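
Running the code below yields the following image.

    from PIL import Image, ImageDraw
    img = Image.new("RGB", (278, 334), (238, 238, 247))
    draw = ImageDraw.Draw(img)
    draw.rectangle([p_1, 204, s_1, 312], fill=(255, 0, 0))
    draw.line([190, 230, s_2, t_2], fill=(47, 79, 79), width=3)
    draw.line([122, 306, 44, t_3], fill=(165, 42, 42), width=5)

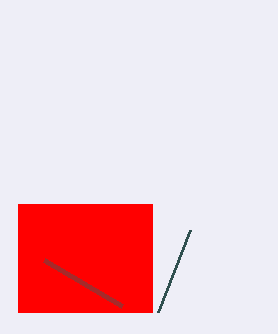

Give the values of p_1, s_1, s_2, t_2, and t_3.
p_1 = 18; s_1 = 152; s_2 = 158; t_2 = 312; t_3 = 260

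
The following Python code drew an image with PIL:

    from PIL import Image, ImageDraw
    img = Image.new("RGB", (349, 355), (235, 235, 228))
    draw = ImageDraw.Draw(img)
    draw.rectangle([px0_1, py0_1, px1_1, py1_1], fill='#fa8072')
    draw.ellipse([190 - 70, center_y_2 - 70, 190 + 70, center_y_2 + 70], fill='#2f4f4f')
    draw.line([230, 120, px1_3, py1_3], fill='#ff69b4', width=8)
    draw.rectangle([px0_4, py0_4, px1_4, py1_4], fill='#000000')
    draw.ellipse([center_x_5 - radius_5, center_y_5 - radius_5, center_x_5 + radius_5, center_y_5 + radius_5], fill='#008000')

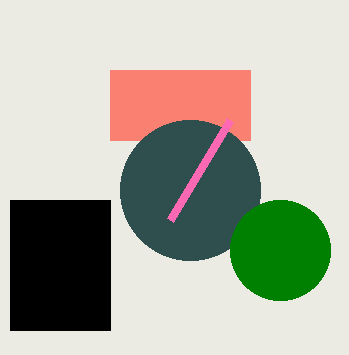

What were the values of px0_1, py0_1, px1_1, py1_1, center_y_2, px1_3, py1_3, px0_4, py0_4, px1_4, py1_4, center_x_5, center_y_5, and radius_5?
px0_1 = 110
py0_1 = 70
px1_1 = 250
py1_1 = 140
center_y_2 = 190
px1_3 = 170
py1_3 = 220
px0_4 = 10
py0_4 = 200
px1_4 = 110
py1_4 = 330
center_x_5 = 280
center_y_5 = 250
radius_5 = 50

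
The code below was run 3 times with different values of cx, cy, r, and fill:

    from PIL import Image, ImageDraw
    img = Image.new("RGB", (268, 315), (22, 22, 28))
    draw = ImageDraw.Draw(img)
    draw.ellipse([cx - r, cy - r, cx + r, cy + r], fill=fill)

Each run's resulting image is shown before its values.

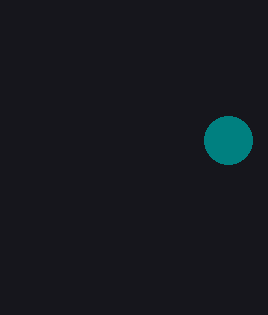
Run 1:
cx = 228; cy = 140; r = 24; fill = 'teal'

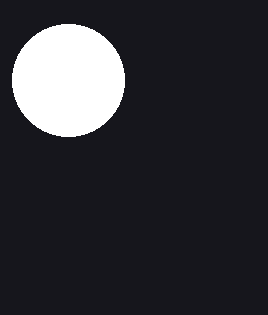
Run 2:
cx = 68; cy = 80; r = 56; fill = 'white'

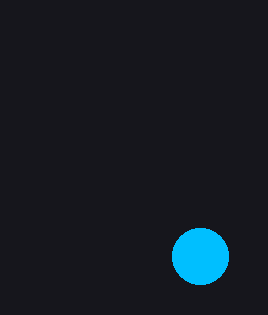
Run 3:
cx = 200, cy = 256, r = 28, fill = 'deepskyblue'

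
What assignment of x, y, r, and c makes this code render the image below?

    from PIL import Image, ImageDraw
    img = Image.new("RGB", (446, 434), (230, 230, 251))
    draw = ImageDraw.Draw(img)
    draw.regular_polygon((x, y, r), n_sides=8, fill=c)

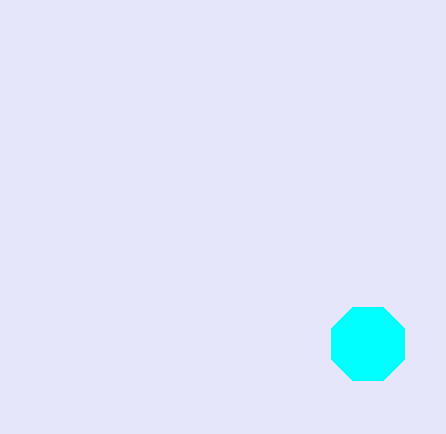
x = 368; y = 344; r = 40; c = 'cyan'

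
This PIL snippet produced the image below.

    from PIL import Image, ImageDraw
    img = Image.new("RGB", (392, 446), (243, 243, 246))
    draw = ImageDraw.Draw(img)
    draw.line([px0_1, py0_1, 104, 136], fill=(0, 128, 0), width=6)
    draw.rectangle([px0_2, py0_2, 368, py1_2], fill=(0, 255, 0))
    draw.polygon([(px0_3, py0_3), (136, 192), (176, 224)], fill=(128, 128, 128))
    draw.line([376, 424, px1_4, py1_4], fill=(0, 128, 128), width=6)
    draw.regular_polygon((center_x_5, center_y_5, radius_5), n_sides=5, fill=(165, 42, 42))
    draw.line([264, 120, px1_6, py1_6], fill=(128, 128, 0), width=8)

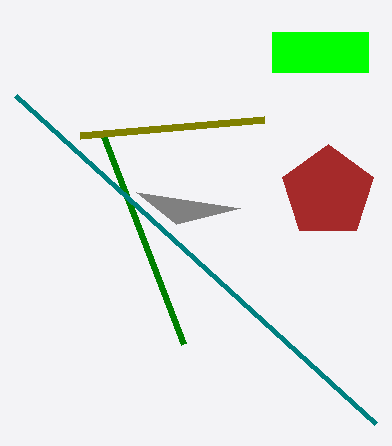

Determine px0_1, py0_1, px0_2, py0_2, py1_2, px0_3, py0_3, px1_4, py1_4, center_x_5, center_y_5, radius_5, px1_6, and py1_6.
px0_1 = 184; py0_1 = 344; px0_2 = 272; py0_2 = 32; py1_2 = 72; px0_3 = 240; py0_3 = 208; px1_4 = 16; py1_4 = 96; center_x_5 = 328; center_y_5 = 192; radius_5 = 48; px1_6 = 80; py1_6 = 136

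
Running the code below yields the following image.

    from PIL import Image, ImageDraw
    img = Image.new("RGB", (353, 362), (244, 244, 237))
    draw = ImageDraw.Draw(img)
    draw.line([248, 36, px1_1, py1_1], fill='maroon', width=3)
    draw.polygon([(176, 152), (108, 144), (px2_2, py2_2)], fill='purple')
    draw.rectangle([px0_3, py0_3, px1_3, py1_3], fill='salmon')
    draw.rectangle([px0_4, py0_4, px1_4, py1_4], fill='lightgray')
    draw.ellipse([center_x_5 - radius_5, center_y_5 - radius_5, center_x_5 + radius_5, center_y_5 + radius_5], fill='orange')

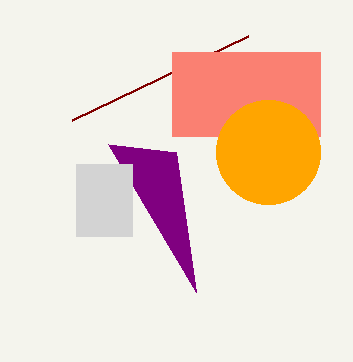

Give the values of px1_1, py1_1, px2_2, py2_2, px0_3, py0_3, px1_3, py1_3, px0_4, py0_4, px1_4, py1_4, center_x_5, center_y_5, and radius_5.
px1_1 = 72, py1_1 = 120, px2_2 = 196, py2_2 = 292, px0_3 = 172, py0_3 = 52, px1_3 = 320, py1_3 = 136, px0_4 = 76, py0_4 = 164, px1_4 = 132, py1_4 = 236, center_x_5 = 268, center_y_5 = 152, radius_5 = 52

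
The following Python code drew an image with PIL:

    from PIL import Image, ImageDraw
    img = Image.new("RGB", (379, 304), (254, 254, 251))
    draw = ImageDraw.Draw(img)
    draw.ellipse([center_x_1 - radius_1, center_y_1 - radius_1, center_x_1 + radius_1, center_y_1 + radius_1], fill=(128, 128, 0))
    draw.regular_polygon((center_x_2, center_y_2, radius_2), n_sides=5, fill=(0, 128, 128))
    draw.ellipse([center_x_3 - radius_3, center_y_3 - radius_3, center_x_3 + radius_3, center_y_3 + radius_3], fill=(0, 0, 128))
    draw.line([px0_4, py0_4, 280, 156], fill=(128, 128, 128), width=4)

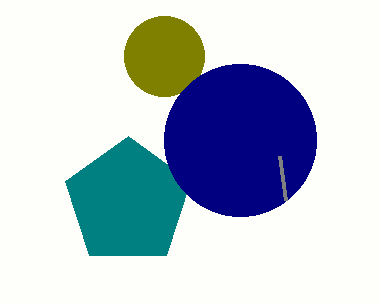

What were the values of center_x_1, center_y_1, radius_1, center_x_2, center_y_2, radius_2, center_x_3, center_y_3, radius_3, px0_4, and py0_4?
center_x_1 = 164, center_y_1 = 56, radius_1 = 40, center_x_2 = 128, center_y_2 = 202, radius_2 = 66, center_x_3 = 240, center_y_3 = 140, radius_3 = 76, px0_4 = 286, py0_4 = 200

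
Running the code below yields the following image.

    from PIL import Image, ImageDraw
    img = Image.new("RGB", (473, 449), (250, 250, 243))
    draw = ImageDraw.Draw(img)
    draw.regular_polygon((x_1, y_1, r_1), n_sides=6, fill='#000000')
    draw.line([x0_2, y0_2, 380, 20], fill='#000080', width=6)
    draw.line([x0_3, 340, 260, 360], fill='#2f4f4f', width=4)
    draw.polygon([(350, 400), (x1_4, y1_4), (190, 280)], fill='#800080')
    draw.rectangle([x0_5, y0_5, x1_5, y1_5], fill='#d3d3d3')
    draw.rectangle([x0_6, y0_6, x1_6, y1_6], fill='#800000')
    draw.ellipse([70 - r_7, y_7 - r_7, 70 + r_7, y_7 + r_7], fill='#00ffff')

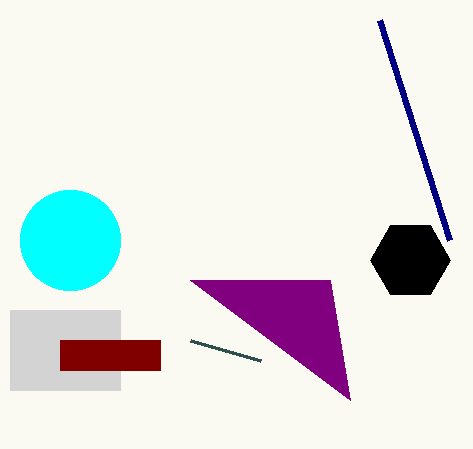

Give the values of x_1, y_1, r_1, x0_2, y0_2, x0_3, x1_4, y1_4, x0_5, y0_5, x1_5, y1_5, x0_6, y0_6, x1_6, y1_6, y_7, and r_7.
x_1 = 410
y_1 = 260
r_1 = 40
x0_2 = 450
y0_2 = 240
x0_3 = 190
x1_4 = 330
y1_4 = 280
x0_5 = 10
y0_5 = 310
x1_5 = 120
y1_5 = 390
x0_6 = 60
y0_6 = 340
x1_6 = 160
y1_6 = 370
y_7 = 240
r_7 = 50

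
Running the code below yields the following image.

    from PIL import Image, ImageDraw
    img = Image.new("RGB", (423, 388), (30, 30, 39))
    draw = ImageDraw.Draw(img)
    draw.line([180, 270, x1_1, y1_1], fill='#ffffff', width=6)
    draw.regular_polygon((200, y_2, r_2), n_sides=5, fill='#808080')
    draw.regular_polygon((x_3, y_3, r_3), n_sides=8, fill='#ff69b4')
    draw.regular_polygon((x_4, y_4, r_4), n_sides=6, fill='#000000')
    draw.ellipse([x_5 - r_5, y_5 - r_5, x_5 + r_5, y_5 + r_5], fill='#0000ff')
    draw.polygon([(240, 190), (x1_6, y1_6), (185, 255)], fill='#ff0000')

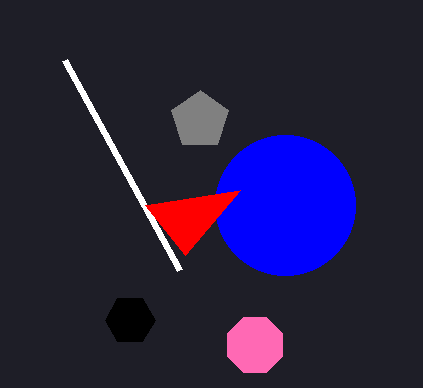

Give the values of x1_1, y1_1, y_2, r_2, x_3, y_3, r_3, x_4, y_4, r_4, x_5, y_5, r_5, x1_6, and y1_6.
x1_1 = 65
y1_1 = 60
y_2 = 120
r_2 = 30
x_3 = 255
y_3 = 345
r_3 = 30
x_4 = 130
y_4 = 320
r_4 = 25
x_5 = 285
y_5 = 205
r_5 = 70
x1_6 = 145
y1_6 = 205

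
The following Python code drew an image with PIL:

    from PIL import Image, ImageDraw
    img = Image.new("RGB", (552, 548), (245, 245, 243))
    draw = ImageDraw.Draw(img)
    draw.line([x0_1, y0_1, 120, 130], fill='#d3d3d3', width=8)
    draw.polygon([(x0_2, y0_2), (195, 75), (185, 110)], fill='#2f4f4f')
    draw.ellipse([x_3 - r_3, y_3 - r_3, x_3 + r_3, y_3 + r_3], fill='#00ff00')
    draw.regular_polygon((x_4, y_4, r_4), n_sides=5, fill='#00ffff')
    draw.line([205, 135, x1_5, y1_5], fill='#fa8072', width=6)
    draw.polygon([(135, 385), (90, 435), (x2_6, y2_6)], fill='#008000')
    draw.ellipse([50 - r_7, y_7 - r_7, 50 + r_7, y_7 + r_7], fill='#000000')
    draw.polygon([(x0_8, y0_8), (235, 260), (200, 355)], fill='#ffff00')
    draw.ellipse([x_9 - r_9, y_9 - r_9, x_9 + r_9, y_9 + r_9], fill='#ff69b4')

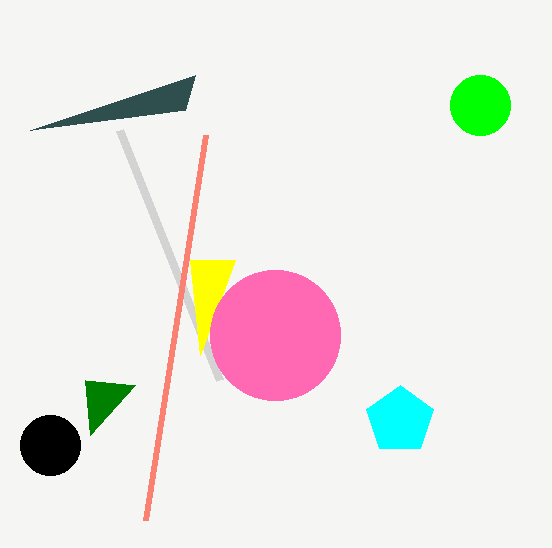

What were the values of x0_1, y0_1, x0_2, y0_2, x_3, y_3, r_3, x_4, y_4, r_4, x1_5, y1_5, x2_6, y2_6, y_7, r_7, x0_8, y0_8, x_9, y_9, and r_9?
x0_1 = 220, y0_1 = 380, x0_2 = 30, y0_2 = 130, x_3 = 480, y_3 = 105, r_3 = 30, x_4 = 400, y_4 = 420, r_4 = 35, x1_5 = 145, y1_5 = 520, x2_6 = 85, y2_6 = 380, y_7 = 445, r_7 = 30, x0_8 = 190, y0_8 = 260, x_9 = 275, y_9 = 335, r_9 = 65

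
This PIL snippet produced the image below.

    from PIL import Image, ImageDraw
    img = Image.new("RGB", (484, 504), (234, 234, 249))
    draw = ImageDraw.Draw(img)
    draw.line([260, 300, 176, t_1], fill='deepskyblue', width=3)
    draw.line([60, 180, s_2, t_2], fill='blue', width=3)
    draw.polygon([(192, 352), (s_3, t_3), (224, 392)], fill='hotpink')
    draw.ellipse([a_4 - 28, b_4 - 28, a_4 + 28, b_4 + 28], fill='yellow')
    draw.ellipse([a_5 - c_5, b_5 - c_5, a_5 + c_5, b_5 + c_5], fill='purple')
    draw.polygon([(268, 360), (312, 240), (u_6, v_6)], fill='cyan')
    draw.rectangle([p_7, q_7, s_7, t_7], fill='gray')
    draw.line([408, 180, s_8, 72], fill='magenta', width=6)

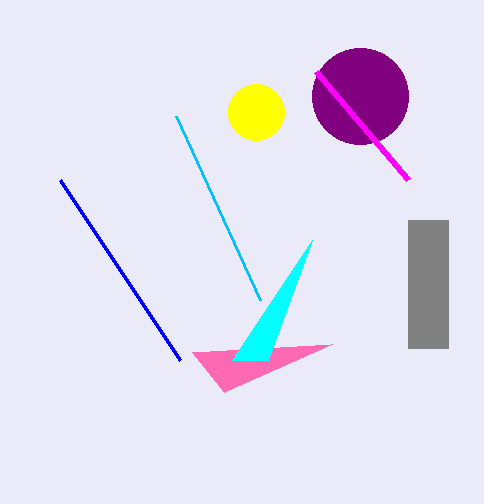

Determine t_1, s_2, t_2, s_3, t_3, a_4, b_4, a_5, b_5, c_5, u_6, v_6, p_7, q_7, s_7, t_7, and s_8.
t_1 = 116, s_2 = 180, t_2 = 360, s_3 = 332, t_3 = 344, a_4 = 256, b_4 = 112, a_5 = 360, b_5 = 96, c_5 = 48, u_6 = 232, v_6 = 360, p_7 = 408, q_7 = 220, s_7 = 448, t_7 = 348, s_8 = 316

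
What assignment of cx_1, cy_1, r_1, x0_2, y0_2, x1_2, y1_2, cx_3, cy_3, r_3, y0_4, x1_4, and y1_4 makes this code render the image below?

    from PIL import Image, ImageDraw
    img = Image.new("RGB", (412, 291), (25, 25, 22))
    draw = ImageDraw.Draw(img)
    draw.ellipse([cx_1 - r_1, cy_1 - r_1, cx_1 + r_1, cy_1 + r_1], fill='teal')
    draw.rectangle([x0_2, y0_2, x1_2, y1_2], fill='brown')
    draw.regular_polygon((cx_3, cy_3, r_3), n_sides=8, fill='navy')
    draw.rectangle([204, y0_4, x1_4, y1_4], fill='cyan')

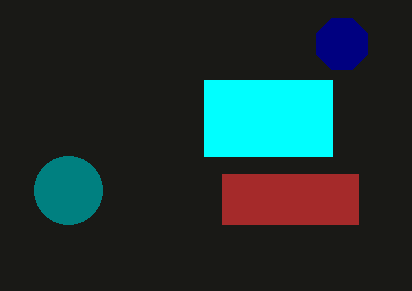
cx_1 = 68
cy_1 = 190
r_1 = 34
x0_2 = 222
y0_2 = 174
x1_2 = 358
y1_2 = 224
cx_3 = 342
cy_3 = 44
r_3 = 28
y0_4 = 80
x1_4 = 332
y1_4 = 156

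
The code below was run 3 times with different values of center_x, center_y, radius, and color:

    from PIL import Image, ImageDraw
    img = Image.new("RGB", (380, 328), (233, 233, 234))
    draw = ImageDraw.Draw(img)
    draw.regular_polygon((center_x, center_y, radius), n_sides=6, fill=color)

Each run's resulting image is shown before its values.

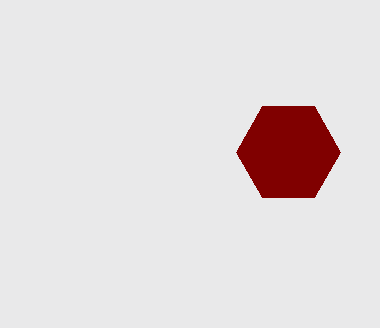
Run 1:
center_x = 288; center_y = 152; radius = 52; color = 'maroon'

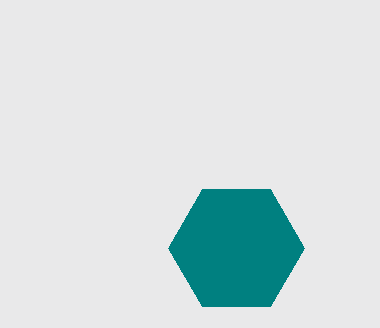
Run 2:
center_x = 236; center_y = 248; radius = 68; color = 'teal'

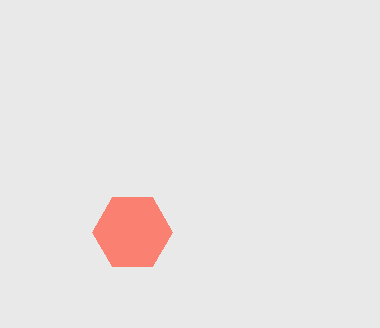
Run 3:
center_x = 132, center_y = 232, radius = 40, color = 'salmon'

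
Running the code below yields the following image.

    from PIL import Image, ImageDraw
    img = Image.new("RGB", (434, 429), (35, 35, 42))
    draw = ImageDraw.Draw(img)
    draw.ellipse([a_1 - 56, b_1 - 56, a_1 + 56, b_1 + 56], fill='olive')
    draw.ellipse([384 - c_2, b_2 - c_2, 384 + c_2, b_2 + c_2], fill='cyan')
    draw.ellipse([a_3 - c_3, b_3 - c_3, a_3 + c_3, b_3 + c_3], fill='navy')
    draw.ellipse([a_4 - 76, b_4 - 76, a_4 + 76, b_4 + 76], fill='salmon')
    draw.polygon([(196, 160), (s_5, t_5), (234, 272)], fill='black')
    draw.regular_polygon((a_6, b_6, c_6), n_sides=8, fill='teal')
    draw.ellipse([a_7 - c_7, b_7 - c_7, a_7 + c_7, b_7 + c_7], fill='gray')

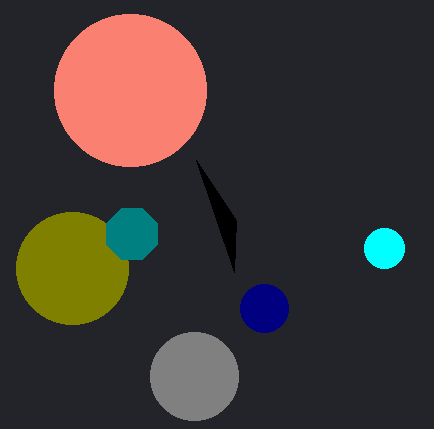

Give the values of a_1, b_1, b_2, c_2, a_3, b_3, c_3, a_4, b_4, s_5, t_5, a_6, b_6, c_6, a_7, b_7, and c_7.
a_1 = 72, b_1 = 268, b_2 = 248, c_2 = 20, a_3 = 264, b_3 = 308, c_3 = 24, a_4 = 130, b_4 = 90, s_5 = 236, t_5 = 220, a_6 = 132, b_6 = 234, c_6 = 28, a_7 = 194, b_7 = 376, c_7 = 44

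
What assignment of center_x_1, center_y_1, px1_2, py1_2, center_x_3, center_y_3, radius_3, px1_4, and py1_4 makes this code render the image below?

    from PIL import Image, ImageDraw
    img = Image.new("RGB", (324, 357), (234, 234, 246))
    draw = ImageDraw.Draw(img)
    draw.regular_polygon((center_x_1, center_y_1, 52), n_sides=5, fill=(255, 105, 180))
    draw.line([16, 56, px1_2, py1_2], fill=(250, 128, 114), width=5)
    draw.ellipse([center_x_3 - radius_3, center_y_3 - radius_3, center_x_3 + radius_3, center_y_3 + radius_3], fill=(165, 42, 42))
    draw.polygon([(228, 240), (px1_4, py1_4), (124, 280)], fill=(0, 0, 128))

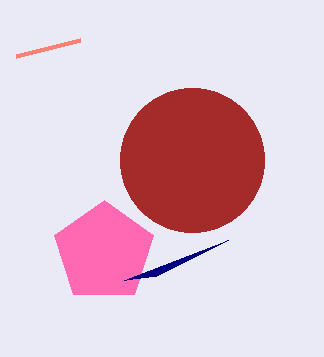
center_x_1 = 104
center_y_1 = 252
px1_2 = 80
py1_2 = 40
center_x_3 = 192
center_y_3 = 160
radius_3 = 72
px1_4 = 156
py1_4 = 276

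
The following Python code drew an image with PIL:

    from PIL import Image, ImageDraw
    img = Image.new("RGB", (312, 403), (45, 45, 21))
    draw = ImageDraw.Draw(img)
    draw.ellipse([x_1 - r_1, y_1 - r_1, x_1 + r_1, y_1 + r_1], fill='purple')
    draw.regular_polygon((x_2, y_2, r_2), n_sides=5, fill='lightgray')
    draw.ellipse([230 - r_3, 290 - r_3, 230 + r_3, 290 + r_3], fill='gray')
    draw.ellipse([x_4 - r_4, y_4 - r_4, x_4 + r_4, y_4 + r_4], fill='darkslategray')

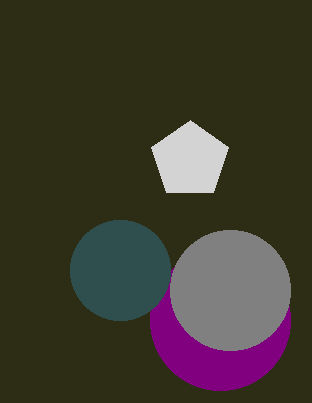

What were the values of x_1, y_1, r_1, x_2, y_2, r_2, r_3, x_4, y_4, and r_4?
x_1 = 220
y_1 = 320
r_1 = 70
x_2 = 190
y_2 = 160
r_2 = 40
r_3 = 60
x_4 = 120
y_4 = 270
r_4 = 50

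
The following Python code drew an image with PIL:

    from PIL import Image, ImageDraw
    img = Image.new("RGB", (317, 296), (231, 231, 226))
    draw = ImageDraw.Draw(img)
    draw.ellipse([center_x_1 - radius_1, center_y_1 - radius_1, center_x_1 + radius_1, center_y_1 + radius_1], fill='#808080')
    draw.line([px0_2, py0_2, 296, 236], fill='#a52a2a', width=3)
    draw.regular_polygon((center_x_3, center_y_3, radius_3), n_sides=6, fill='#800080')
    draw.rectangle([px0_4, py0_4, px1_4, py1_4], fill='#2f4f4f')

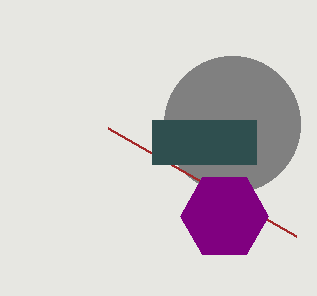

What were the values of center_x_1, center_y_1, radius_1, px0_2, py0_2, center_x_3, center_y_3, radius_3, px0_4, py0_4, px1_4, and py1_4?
center_x_1 = 232
center_y_1 = 124
radius_1 = 68
px0_2 = 108
py0_2 = 128
center_x_3 = 224
center_y_3 = 216
radius_3 = 44
px0_4 = 152
py0_4 = 120
px1_4 = 256
py1_4 = 164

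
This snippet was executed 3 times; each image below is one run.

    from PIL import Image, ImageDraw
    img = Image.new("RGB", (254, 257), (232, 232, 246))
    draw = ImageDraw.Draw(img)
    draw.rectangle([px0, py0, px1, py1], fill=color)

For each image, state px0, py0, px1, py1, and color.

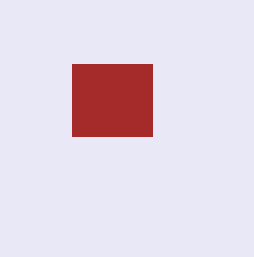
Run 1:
px0 = 72; py0 = 64; px1 = 152; py1 = 136; color = 'brown'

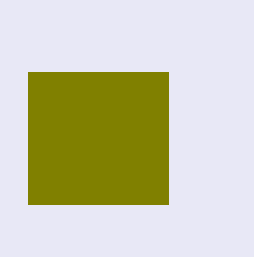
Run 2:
px0 = 28; py0 = 72; px1 = 168; py1 = 204; color = 'olive'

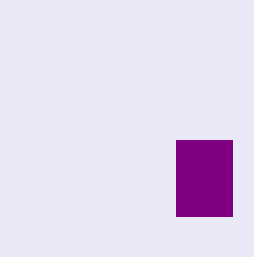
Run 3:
px0 = 176
py0 = 140
px1 = 232
py1 = 216
color = 'purple'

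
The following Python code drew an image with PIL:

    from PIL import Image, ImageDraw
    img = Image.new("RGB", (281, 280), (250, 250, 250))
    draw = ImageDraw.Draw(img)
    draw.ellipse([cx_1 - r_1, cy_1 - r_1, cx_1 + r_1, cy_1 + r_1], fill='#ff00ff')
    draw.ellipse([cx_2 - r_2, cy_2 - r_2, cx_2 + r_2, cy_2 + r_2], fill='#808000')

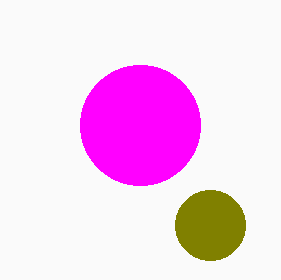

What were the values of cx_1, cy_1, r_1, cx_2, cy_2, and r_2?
cx_1 = 140, cy_1 = 125, r_1 = 60, cx_2 = 210, cy_2 = 225, r_2 = 35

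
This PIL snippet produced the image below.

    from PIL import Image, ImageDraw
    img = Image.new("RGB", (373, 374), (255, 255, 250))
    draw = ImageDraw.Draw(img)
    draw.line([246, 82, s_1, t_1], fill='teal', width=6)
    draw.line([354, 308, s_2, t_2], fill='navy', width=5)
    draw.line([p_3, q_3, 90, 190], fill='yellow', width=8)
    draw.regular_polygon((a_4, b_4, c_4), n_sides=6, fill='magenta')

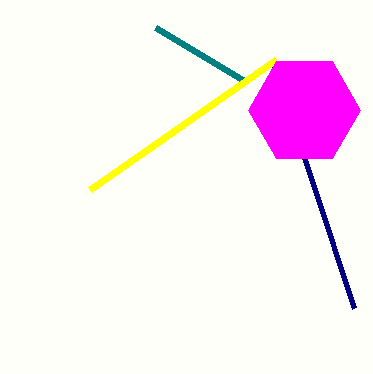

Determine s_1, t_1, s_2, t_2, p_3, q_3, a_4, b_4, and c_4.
s_1 = 156, t_1 = 28, s_2 = 272, t_2 = 60, p_3 = 276, q_3 = 60, a_4 = 304, b_4 = 110, c_4 = 56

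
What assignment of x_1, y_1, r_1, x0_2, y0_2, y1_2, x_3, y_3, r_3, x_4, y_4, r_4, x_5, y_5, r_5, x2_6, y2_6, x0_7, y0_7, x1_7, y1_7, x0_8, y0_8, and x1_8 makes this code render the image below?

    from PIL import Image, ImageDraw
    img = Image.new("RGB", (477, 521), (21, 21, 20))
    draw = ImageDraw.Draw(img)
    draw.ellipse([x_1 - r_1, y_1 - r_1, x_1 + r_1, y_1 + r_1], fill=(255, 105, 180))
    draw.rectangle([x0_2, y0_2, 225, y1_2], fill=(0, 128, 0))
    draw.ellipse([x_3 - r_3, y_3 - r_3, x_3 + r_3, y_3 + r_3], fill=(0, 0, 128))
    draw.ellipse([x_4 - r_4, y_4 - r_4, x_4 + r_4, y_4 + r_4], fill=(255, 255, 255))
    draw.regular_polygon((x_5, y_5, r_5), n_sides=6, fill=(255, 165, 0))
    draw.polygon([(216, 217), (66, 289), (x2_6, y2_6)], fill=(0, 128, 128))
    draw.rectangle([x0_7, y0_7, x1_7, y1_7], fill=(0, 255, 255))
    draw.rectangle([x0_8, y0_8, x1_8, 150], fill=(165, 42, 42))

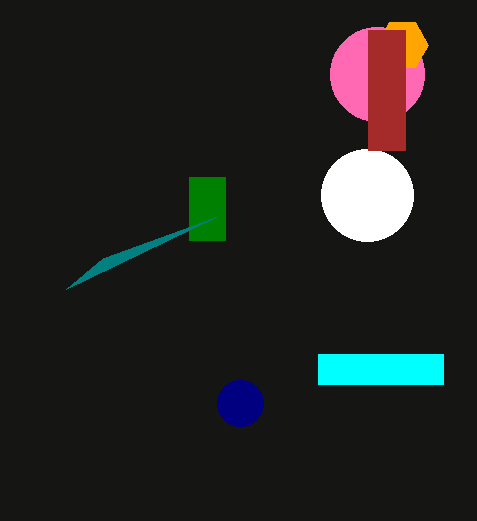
x_1 = 377, y_1 = 74, r_1 = 47, x0_2 = 189, y0_2 = 177, y1_2 = 240, x_3 = 240, y_3 = 403, r_3 = 23, x_4 = 367, y_4 = 195, r_4 = 46, x_5 = 402, y_5 = 45, r_5 = 26, x2_6 = 103, y2_6 = 258, x0_7 = 318, y0_7 = 354, x1_7 = 443, y1_7 = 384, x0_8 = 368, y0_8 = 30, x1_8 = 405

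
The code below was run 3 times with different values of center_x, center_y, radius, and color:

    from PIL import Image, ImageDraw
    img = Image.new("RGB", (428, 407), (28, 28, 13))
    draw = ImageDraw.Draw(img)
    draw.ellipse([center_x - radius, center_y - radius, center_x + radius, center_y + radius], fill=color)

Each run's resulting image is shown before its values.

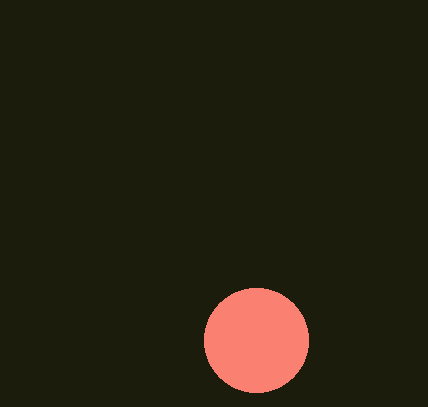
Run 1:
center_x = 256; center_y = 340; radius = 52; color = 'salmon'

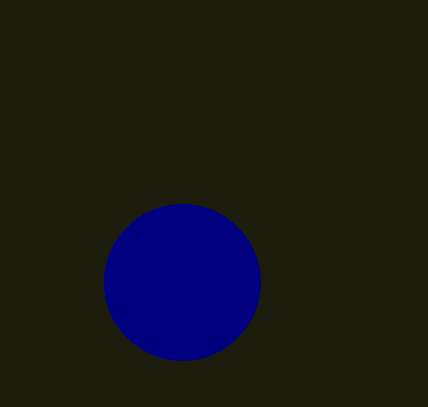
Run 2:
center_x = 182, center_y = 282, radius = 78, color = 'navy'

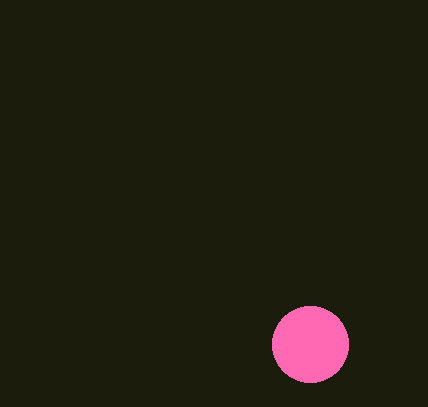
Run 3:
center_x = 310, center_y = 344, radius = 38, color = 'hotpink'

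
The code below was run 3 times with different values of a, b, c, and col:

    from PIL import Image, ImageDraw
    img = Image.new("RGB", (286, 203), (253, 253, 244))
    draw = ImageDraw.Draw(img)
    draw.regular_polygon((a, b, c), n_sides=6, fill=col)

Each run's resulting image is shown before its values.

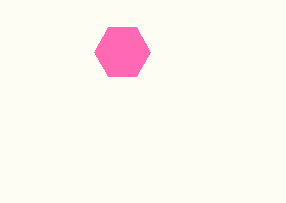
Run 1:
a = 122, b = 52, c = 28, col = 'hotpink'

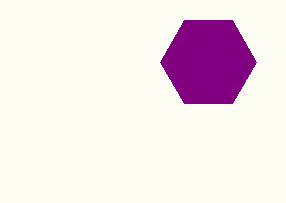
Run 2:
a = 208
b = 62
c = 48
col = 'purple'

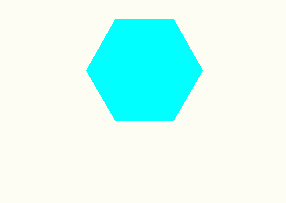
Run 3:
a = 144, b = 70, c = 58, col = 'cyan'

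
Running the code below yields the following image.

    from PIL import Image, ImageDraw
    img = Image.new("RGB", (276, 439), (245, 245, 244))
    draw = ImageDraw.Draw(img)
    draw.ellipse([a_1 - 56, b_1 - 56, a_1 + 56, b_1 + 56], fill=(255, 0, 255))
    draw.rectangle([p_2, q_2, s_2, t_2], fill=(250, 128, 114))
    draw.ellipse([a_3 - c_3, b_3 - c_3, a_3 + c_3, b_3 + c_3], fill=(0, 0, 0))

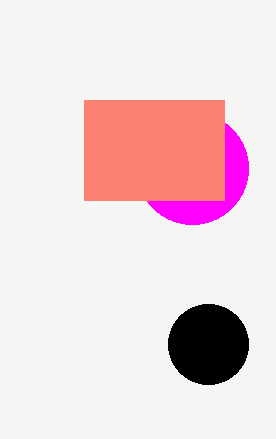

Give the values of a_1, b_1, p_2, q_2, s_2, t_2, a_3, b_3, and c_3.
a_1 = 192
b_1 = 168
p_2 = 84
q_2 = 100
s_2 = 224
t_2 = 200
a_3 = 208
b_3 = 344
c_3 = 40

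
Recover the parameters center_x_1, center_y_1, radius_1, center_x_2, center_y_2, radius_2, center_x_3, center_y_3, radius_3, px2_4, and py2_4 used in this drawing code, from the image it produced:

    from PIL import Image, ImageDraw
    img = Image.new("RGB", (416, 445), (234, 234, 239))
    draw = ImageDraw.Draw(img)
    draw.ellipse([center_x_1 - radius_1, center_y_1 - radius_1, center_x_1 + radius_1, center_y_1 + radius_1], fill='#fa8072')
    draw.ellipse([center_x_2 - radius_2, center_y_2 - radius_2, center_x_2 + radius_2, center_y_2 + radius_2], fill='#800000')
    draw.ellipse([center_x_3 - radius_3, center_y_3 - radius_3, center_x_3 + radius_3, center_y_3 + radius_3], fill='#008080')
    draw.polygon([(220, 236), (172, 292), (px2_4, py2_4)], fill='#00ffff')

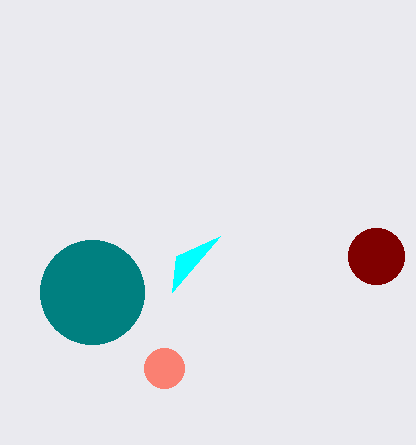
center_x_1 = 164
center_y_1 = 368
radius_1 = 20
center_x_2 = 376
center_y_2 = 256
radius_2 = 28
center_x_3 = 92
center_y_3 = 292
radius_3 = 52
px2_4 = 176
py2_4 = 256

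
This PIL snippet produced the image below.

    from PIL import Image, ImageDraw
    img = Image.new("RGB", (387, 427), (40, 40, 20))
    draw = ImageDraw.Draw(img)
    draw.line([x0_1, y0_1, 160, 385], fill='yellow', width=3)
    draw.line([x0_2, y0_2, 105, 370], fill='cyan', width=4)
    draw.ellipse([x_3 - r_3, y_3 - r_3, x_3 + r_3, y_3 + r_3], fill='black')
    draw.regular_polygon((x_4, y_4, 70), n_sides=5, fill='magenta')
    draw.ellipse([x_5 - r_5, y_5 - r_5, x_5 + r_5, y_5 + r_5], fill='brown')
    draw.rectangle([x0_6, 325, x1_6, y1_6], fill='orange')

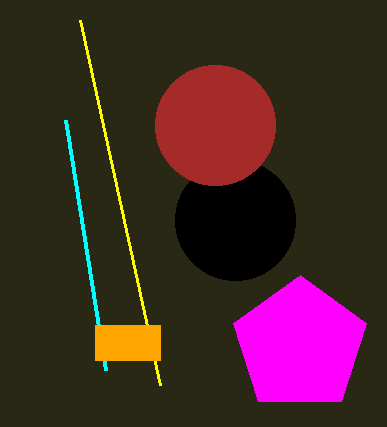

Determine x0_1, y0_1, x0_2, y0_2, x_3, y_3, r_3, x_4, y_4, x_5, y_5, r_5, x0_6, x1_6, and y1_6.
x0_1 = 80; y0_1 = 20; x0_2 = 65; y0_2 = 120; x_3 = 235; y_3 = 220; r_3 = 60; x_4 = 300; y_4 = 345; x_5 = 215; y_5 = 125; r_5 = 60; x0_6 = 95; x1_6 = 160; y1_6 = 360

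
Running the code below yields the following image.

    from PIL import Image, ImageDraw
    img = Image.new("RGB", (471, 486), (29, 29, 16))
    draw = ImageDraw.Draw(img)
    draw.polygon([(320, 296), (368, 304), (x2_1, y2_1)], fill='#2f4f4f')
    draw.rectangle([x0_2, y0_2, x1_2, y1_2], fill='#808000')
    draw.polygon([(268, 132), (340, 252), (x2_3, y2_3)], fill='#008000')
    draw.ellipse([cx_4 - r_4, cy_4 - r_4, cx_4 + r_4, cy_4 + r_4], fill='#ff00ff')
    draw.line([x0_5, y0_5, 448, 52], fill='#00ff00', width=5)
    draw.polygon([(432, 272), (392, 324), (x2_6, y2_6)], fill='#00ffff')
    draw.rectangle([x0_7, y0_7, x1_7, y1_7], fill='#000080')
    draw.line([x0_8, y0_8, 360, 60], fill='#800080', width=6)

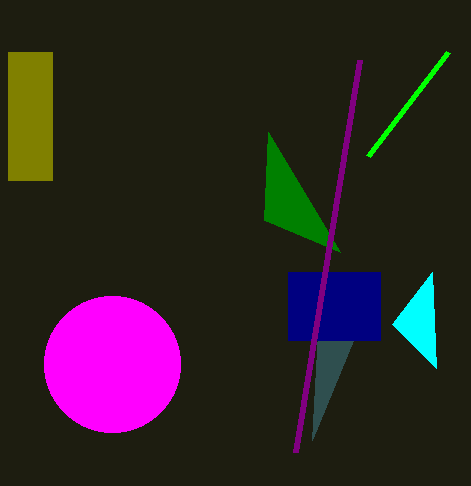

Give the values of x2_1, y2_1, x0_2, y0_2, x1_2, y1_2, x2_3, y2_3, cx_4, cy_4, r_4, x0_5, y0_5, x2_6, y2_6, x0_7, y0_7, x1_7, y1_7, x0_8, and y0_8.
x2_1 = 312
y2_1 = 440
x0_2 = 8
y0_2 = 52
x1_2 = 52
y1_2 = 180
x2_3 = 264
y2_3 = 220
cx_4 = 112
cy_4 = 364
r_4 = 68
x0_5 = 368
y0_5 = 156
x2_6 = 436
y2_6 = 368
x0_7 = 288
y0_7 = 272
x1_7 = 380
y1_7 = 340
x0_8 = 296
y0_8 = 452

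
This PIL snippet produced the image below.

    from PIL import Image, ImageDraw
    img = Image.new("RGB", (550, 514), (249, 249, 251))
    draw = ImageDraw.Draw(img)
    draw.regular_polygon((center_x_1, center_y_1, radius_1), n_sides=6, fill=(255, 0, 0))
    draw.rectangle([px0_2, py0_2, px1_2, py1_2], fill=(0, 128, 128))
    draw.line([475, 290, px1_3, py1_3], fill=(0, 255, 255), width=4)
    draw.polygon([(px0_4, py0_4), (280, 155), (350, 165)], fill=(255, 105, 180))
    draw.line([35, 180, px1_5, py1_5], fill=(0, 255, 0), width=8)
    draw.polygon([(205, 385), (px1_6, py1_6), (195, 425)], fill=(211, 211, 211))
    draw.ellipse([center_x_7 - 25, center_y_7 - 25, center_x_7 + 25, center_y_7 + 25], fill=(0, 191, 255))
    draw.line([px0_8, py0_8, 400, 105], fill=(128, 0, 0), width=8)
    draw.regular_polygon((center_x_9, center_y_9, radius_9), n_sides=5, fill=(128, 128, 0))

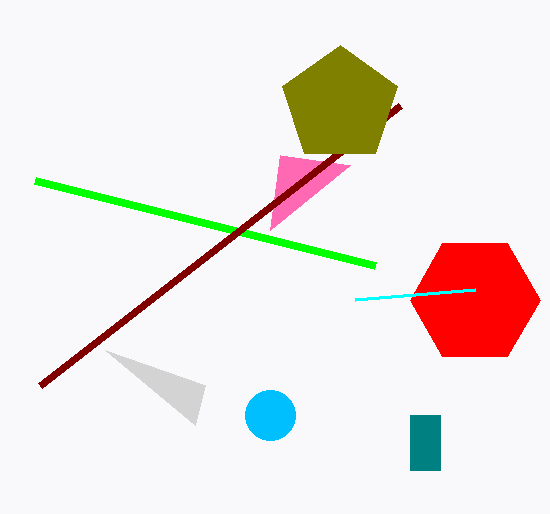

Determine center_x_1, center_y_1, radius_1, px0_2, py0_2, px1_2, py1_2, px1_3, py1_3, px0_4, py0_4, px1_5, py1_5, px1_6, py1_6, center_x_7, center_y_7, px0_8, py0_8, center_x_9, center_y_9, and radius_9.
center_x_1 = 475, center_y_1 = 300, radius_1 = 65, px0_2 = 410, py0_2 = 415, px1_2 = 440, py1_2 = 470, px1_3 = 355, py1_3 = 300, px0_4 = 270, py0_4 = 230, px1_5 = 375, py1_5 = 265, px1_6 = 105, py1_6 = 350, center_x_7 = 270, center_y_7 = 415, px0_8 = 40, py0_8 = 385, center_x_9 = 340, center_y_9 = 105, radius_9 = 60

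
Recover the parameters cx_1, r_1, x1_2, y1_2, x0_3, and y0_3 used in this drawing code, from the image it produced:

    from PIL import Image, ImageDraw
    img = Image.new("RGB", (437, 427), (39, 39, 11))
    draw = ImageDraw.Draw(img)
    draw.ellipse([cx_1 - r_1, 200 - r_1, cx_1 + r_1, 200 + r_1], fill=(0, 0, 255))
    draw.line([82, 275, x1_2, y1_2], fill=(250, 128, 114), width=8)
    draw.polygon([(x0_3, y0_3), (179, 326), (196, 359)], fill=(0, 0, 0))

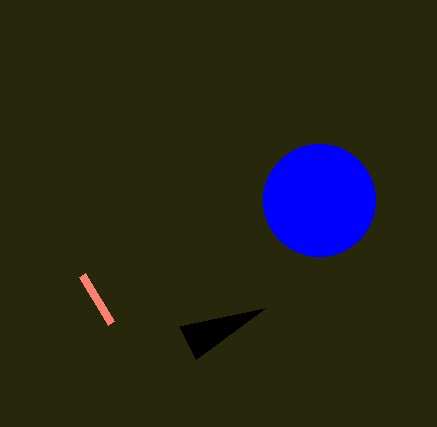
cx_1 = 319
r_1 = 56
x1_2 = 111
y1_2 = 323
x0_3 = 265
y0_3 = 308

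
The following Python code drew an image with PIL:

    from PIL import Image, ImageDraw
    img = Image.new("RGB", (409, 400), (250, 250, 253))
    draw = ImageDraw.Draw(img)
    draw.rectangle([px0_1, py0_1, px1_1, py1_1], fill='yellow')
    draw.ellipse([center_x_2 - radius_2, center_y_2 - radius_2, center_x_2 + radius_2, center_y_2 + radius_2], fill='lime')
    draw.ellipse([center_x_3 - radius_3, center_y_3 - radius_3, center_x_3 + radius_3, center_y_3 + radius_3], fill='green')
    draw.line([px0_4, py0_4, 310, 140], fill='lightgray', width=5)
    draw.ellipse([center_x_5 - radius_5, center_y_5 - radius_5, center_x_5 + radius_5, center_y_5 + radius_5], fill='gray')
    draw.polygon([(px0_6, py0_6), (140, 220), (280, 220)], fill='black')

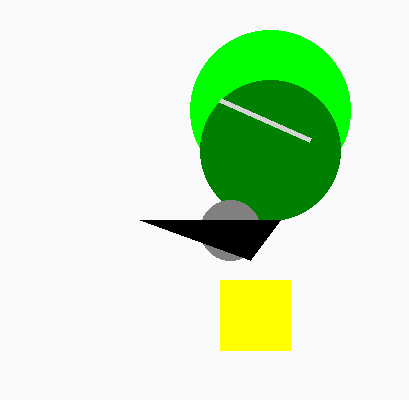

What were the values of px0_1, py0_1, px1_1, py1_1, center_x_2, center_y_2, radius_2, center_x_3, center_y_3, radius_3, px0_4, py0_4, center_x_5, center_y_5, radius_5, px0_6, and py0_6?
px0_1 = 220
py0_1 = 280
px1_1 = 290
py1_1 = 350
center_x_2 = 270
center_y_2 = 110
radius_2 = 80
center_x_3 = 270
center_y_3 = 150
radius_3 = 70
px0_4 = 220
py0_4 = 100
center_x_5 = 230
center_y_5 = 230
radius_5 = 30
px0_6 = 250
py0_6 = 260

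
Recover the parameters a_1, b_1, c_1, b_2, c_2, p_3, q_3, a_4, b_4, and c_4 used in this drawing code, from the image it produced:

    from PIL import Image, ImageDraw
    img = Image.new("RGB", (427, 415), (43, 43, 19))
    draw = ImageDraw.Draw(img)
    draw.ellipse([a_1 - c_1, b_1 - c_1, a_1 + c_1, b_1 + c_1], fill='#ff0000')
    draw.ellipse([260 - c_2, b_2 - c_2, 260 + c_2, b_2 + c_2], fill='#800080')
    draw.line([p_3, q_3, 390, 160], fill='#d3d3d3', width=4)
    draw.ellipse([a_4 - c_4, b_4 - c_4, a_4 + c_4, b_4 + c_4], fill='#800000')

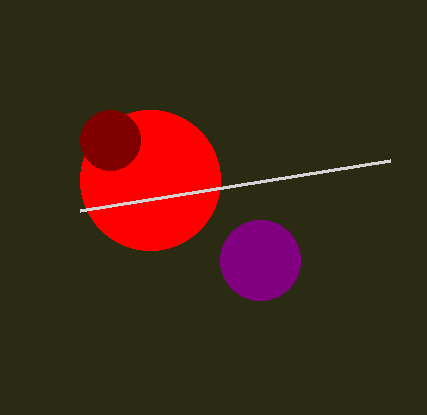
a_1 = 150; b_1 = 180; c_1 = 70; b_2 = 260; c_2 = 40; p_3 = 80; q_3 = 210; a_4 = 110; b_4 = 140; c_4 = 30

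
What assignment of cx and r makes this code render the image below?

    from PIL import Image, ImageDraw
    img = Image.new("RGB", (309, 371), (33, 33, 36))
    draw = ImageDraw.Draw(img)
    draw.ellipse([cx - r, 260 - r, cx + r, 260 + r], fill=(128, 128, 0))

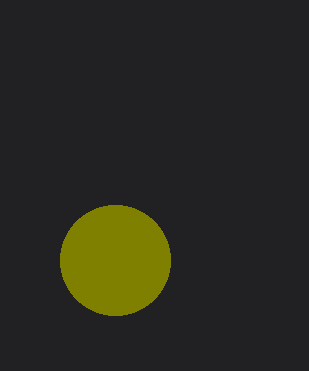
cx = 115, r = 55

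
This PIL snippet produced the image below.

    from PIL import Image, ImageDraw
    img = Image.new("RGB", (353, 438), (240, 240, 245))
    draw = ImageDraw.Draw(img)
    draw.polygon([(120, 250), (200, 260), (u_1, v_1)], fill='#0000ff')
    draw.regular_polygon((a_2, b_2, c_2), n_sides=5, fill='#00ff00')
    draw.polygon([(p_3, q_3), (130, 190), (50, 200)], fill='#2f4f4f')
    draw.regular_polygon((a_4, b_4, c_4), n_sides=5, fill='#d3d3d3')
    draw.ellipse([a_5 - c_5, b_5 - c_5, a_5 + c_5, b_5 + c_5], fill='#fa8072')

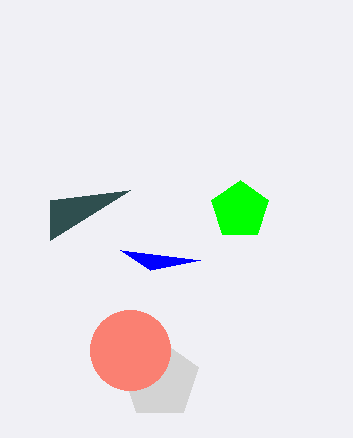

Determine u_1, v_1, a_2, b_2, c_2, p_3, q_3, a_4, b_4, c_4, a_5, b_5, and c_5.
u_1 = 150, v_1 = 270, a_2 = 240, b_2 = 210, c_2 = 30, p_3 = 50, q_3 = 240, a_4 = 160, b_4 = 380, c_4 = 40, a_5 = 130, b_5 = 350, c_5 = 40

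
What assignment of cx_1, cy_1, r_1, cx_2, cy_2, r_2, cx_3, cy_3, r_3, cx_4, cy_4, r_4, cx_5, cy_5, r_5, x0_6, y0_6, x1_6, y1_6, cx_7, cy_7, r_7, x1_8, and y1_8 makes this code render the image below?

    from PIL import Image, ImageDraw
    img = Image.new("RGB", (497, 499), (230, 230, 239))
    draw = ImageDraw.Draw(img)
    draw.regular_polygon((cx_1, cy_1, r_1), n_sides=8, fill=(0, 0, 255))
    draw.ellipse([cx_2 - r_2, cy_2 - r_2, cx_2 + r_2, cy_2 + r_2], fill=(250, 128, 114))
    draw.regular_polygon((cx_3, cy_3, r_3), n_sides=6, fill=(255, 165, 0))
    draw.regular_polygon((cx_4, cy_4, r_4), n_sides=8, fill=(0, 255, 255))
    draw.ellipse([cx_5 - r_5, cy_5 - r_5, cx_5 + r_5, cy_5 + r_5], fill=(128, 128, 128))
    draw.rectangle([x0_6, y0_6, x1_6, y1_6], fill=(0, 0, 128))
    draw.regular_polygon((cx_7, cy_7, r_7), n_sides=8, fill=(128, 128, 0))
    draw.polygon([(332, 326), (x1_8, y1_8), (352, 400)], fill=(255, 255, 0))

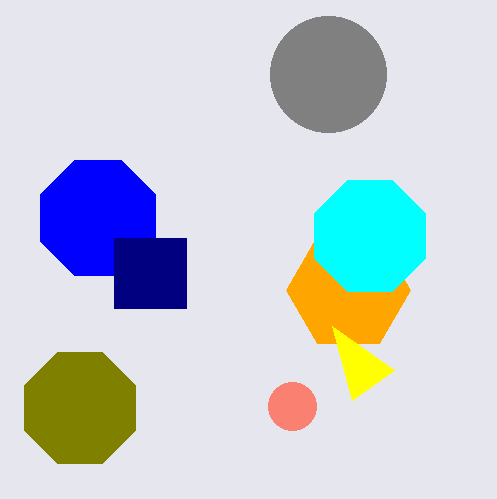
cx_1 = 98, cy_1 = 218, r_1 = 62, cx_2 = 292, cy_2 = 406, r_2 = 24, cx_3 = 348, cy_3 = 290, r_3 = 62, cx_4 = 370, cy_4 = 236, r_4 = 60, cx_5 = 328, cy_5 = 74, r_5 = 58, x0_6 = 114, y0_6 = 238, x1_6 = 186, y1_6 = 308, cx_7 = 80, cy_7 = 408, r_7 = 60, x1_8 = 394, y1_8 = 370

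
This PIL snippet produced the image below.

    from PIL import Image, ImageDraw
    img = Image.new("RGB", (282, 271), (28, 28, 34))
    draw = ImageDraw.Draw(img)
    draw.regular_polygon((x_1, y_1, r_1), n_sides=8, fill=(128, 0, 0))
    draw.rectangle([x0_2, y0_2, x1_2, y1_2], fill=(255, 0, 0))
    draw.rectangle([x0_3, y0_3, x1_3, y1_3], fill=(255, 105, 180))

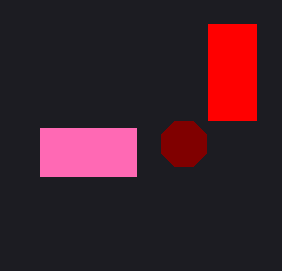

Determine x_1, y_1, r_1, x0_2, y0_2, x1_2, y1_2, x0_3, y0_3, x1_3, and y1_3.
x_1 = 184
y_1 = 144
r_1 = 24
x0_2 = 208
y0_2 = 24
x1_2 = 256
y1_2 = 120
x0_3 = 40
y0_3 = 128
x1_3 = 136
y1_3 = 176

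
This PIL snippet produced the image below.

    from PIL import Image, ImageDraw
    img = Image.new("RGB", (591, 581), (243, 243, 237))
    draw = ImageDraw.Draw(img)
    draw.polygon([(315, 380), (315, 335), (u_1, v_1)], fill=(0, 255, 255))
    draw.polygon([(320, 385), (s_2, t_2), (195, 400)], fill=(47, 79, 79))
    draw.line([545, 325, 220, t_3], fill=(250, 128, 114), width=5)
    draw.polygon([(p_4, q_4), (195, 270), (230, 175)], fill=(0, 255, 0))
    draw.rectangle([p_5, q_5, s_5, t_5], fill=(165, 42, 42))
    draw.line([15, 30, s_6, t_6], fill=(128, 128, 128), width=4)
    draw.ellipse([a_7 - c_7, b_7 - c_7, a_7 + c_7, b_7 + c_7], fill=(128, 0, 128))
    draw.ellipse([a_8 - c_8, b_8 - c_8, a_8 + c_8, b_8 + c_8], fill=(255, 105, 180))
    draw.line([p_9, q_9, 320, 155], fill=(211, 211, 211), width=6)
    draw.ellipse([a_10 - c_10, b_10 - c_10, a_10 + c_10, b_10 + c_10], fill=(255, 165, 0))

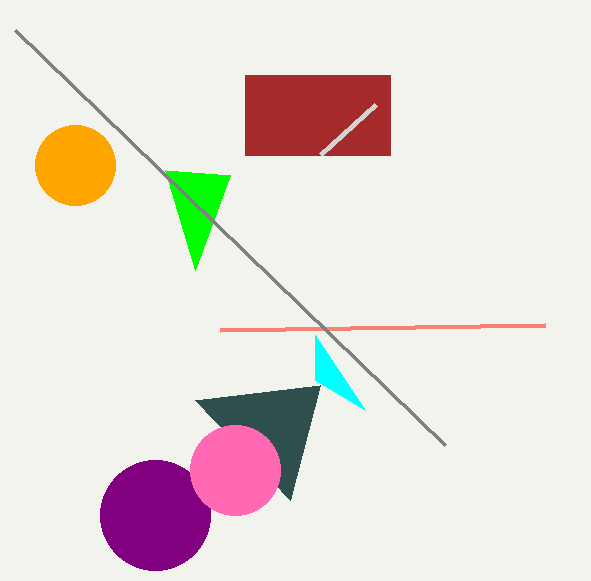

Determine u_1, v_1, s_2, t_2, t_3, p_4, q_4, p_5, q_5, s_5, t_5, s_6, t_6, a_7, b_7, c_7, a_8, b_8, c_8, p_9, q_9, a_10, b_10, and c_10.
u_1 = 365
v_1 = 410
s_2 = 290
t_2 = 500
t_3 = 330
p_4 = 165
q_4 = 170
p_5 = 245
q_5 = 75
s_5 = 390
t_5 = 155
s_6 = 445
t_6 = 445
a_7 = 155
b_7 = 515
c_7 = 55
a_8 = 235
b_8 = 470
c_8 = 45
p_9 = 375
q_9 = 105
a_10 = 75
b_10 = 165
c_10 = 40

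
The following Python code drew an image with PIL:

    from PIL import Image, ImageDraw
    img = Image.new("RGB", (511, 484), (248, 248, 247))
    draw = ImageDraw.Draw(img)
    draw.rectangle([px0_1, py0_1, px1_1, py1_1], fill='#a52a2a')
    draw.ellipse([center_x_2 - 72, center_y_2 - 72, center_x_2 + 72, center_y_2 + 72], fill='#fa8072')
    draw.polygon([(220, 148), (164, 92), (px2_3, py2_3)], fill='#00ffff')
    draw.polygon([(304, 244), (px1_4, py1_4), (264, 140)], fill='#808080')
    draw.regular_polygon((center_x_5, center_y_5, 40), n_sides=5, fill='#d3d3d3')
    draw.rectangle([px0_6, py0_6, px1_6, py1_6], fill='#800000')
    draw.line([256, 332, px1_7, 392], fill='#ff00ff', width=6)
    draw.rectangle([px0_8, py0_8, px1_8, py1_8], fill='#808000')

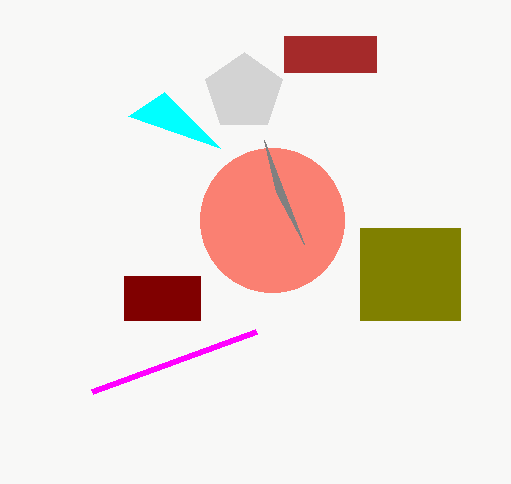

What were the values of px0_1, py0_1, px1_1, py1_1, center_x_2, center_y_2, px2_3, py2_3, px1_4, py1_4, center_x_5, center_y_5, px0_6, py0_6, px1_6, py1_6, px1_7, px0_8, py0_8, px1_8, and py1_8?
px0_1 = 284
py0_1 = 36
px1_1 = 376
py1_1 = 72
center_x_2 = 272
center_y_2 = 220
px2_3 = 128
py2_3 = 116
px1_4 = 276
py1_4 = 192
center_x_5 = 244
center_y_5 = 92
px0_6 = 124
py0_6 = 276
px1_6 = 200
py1_6 = 320
px1_7 = 92
px0_8 = 360
py0_8 = 228
px1_8 = 460
py1_8 = 320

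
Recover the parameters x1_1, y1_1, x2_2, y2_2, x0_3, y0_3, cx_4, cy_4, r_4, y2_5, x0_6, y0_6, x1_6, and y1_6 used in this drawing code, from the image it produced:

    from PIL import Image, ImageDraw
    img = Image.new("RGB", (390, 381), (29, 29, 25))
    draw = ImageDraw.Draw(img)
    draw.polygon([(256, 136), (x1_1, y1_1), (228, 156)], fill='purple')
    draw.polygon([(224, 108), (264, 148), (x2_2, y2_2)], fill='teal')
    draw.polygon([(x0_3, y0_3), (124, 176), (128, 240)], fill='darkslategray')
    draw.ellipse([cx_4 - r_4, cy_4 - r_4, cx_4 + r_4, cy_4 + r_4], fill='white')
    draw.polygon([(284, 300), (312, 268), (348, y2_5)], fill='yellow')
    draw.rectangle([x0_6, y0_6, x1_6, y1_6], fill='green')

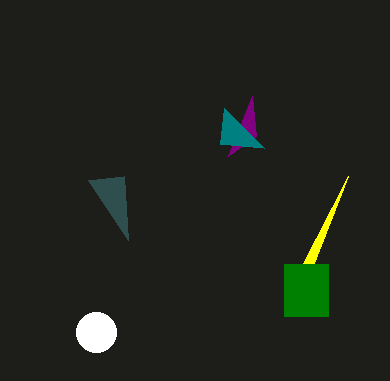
x1_1 = 252, y1_1 = 96, x2_2 = 220, y2_2 = 144, x0_3 = 88, y0_3 = 180, cx_4 = 96, cy_4 = 332, r_4 = 20, y2_5 = 176, x0_6 = 284, y0_6 = 264, x1_6 = 328, y1_6 = 316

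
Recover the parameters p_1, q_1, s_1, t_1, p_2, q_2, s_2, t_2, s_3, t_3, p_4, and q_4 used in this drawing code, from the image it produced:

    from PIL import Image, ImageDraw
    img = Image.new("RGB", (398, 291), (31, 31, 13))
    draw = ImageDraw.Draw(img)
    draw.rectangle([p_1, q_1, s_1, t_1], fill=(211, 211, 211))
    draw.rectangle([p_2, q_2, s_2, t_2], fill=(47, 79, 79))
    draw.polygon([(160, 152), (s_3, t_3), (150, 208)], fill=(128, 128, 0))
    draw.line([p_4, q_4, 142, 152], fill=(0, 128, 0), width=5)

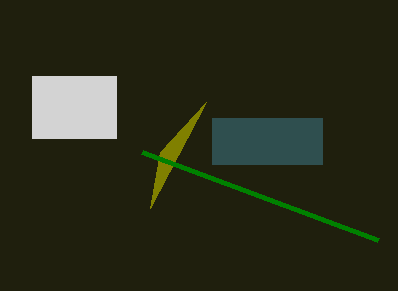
p_1 = 32, q_1 = 76, s_1 = 116, t_1 = 138, p_2 = 212, q_2 = 118, s_2 = 322, t_2 = 164, s_3 = 206, t_3 = 102, p_4 = 378, q_4 = 240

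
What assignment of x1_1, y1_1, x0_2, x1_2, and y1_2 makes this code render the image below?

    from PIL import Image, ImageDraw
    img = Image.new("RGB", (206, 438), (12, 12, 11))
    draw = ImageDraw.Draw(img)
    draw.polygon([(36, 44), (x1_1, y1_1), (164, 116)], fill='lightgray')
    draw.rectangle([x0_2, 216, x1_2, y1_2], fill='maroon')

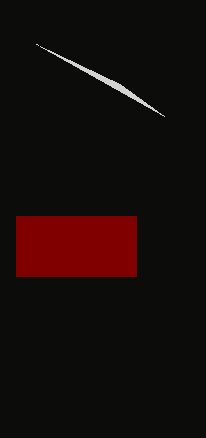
x1_1 = 120, y1_1 = 84, x0_2 = 16, x1_2 = 136, y1_2 = 276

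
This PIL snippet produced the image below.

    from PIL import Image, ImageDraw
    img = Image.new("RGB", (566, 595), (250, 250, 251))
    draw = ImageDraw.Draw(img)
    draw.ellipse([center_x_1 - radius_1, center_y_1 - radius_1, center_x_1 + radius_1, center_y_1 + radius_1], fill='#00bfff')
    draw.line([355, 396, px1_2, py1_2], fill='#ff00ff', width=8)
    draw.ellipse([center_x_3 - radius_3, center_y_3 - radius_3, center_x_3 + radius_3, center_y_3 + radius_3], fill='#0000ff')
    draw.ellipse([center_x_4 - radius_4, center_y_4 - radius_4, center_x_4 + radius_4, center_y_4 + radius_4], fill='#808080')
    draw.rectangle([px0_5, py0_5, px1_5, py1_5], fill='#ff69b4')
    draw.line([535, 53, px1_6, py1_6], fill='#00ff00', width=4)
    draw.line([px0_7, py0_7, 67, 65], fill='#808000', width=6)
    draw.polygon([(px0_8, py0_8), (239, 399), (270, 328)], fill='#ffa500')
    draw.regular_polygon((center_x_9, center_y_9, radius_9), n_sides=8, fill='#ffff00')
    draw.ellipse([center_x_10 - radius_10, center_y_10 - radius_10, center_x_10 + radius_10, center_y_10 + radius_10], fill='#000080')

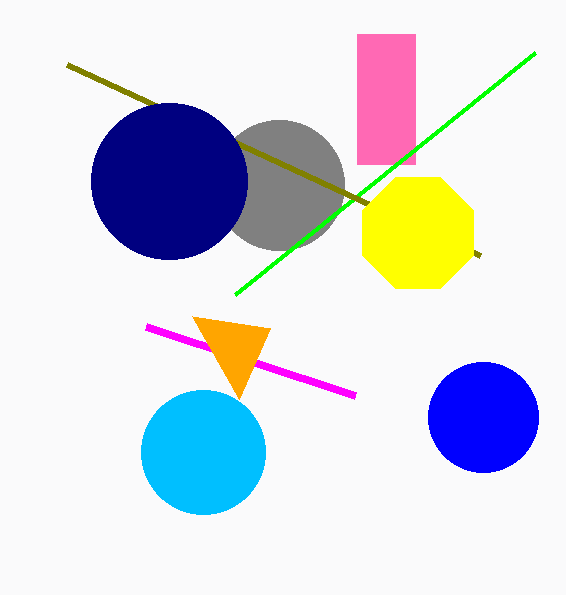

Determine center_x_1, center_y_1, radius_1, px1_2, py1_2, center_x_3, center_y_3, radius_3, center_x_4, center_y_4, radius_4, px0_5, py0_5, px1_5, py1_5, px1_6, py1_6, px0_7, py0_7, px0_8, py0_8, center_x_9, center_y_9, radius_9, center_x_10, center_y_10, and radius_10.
center_x_1 = 203
center_y_1 = 452
radius_1 = 62
px1_2 = 146
py1_2 = 327
center_x_3 = 483
center_y_3 = 417
radius_3 = 55
center_x_4 = 279
center_y_4 = 185
radius_4 = 65
px0_5 = 357
py0_5 = 34
px1_5 = 415
py1_5 = 164
px1_6 = 235
py1_6 = 295
px0_7 = 480
py0_7 = 256
px0_8 = 192
py0_8 = 316
center_x_9 = 418
center_y_9 = 233
radius_9 = 60
center_x_10 = 169
center_y_10 = 181
radius_10 = 78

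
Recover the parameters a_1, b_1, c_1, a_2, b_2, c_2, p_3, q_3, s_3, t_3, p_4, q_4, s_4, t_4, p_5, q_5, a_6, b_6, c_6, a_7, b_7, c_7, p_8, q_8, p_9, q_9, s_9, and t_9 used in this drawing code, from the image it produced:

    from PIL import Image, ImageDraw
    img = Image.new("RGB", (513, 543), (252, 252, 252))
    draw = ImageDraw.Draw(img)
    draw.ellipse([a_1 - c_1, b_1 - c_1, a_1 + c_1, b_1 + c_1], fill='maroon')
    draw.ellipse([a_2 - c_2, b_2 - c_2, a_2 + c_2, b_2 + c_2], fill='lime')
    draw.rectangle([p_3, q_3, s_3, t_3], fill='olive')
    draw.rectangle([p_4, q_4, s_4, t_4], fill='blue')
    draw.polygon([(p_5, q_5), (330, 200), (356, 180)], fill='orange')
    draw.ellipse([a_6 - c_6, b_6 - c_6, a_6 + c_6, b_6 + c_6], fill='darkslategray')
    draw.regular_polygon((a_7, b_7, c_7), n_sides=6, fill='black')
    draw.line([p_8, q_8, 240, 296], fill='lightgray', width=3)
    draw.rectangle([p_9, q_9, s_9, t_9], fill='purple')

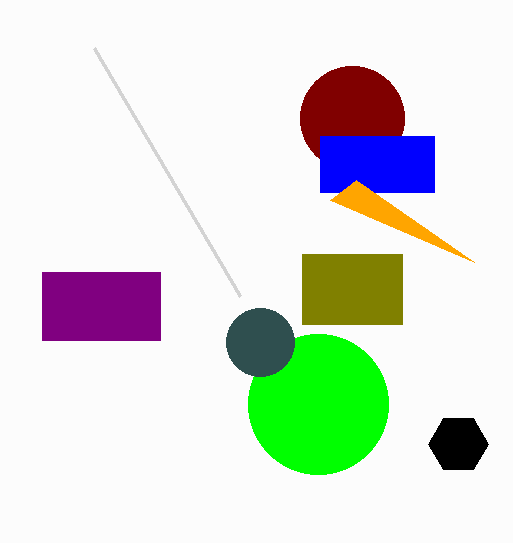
a_1 = 352
b_1 = 118
c_1 = 52
a_2 = 318
b_2 = 404
c_2 = 70
p_3 = 302
q_3 = 254
s_3 = 402
t_3 = 324
p_4 = 320
q_4 = 136
s_4 = 434
t_4 = 192
p_5 = 474
q_5 = 262
a_6 = 260
b_6 = 342
c_6 = 34
a_7 = 458
b_7 = 444
c_7 = 30
p_8 = 94
q_8 = 48
p_9 = 42
q_9 = 272
s_9 = 160
t_9 = 340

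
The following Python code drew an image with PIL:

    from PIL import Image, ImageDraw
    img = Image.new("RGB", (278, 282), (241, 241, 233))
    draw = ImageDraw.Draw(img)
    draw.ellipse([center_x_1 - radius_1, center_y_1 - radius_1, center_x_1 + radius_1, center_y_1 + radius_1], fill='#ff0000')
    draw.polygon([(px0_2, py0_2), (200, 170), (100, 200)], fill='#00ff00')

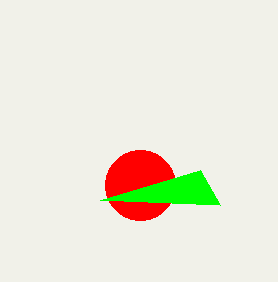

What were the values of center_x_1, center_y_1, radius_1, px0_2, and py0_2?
center_x_1 = 140; center_y_1 = 185; radius_1 = 35; px0_2 = 220; py0_2 = 205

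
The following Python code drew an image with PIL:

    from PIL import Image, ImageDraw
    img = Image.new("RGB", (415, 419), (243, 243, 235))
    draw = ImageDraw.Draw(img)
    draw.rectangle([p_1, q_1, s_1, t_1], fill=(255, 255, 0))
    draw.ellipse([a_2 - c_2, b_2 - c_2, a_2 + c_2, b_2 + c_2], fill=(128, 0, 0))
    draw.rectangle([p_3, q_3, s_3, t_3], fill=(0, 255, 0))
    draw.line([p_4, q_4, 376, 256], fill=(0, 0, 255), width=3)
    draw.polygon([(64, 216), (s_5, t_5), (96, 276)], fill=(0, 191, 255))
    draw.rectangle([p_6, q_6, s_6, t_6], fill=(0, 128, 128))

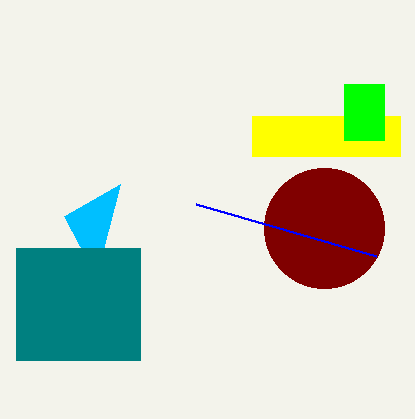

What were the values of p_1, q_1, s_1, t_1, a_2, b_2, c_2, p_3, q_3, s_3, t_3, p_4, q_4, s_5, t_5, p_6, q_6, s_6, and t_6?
p_1 = 252, q_1 = 116, s_1 = 400, t_1 = 156, a_2 = 324, b_2 = 228, c_2 = 60, p_3 = 344, q_3 = 84, s_3 = 384, t_3 = 140, p_4 = 196, q_4 = 204, s_5 = 120, t_5 = 184, p_6 = 16, q_6 = 248, s_6 = 140, t_6 = 360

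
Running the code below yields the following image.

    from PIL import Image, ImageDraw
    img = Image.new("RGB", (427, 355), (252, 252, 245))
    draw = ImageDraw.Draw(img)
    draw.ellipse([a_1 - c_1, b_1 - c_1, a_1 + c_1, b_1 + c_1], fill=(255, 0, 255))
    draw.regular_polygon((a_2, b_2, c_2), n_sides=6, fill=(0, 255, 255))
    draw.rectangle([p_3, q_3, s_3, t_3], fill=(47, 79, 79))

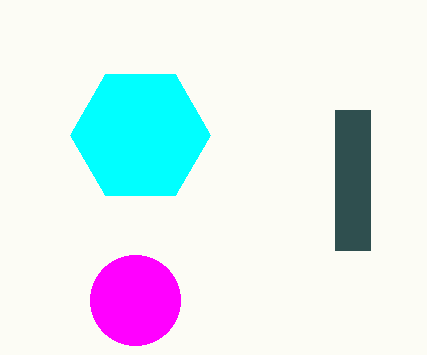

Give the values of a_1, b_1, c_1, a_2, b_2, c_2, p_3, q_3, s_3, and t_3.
a_1 = 135, b_1 = 300, c_1 = 45, a_2 = 140, b_2 = 135, c_2 = 70, p_3 = 335, q_3 = 110, s_3 = 370, t_3 = 250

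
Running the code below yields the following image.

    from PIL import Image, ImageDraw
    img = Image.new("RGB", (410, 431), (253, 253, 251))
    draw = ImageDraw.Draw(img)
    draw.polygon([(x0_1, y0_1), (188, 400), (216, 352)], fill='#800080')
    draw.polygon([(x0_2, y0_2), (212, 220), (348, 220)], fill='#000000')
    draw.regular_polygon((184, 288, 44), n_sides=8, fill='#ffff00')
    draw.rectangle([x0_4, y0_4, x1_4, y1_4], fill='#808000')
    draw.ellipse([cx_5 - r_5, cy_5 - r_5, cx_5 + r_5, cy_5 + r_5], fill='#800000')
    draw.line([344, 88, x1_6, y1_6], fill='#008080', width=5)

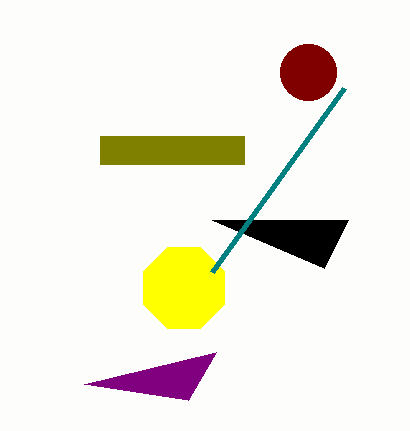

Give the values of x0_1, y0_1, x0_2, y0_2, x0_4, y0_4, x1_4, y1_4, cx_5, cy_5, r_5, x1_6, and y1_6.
x0_1 = 84
y0_1 = 384
x0_2 = 324
y0_2 = 268
x0_4 = 100
y0_4 = 136
x1_4 = 244
y1_4 = 164
cx_5 = 308
cy_5 = 72
r_5 = 28
x1_6 = 212
y1_6 = 272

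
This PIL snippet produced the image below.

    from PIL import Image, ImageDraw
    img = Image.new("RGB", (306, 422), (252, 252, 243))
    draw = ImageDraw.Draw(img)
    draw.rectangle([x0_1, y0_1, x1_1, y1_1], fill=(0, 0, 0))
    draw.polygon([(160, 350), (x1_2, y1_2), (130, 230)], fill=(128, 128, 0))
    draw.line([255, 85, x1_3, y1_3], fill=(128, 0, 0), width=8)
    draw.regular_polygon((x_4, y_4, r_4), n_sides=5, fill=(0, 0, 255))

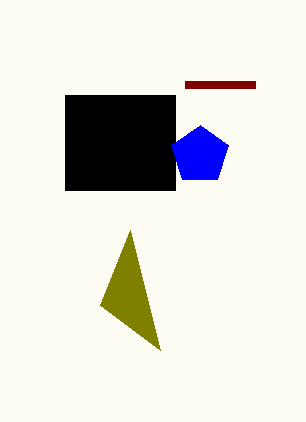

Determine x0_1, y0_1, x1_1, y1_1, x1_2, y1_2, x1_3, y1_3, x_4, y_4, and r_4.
x0_1 = 65; y0_1 = 95; x1_1 = 175; y1_1 = 190; x1_2 = 100; y1_2 = 305; x1_3 = 185; y1_3 = 85; x_4 = 200; y_4 = 155; r_4 = 30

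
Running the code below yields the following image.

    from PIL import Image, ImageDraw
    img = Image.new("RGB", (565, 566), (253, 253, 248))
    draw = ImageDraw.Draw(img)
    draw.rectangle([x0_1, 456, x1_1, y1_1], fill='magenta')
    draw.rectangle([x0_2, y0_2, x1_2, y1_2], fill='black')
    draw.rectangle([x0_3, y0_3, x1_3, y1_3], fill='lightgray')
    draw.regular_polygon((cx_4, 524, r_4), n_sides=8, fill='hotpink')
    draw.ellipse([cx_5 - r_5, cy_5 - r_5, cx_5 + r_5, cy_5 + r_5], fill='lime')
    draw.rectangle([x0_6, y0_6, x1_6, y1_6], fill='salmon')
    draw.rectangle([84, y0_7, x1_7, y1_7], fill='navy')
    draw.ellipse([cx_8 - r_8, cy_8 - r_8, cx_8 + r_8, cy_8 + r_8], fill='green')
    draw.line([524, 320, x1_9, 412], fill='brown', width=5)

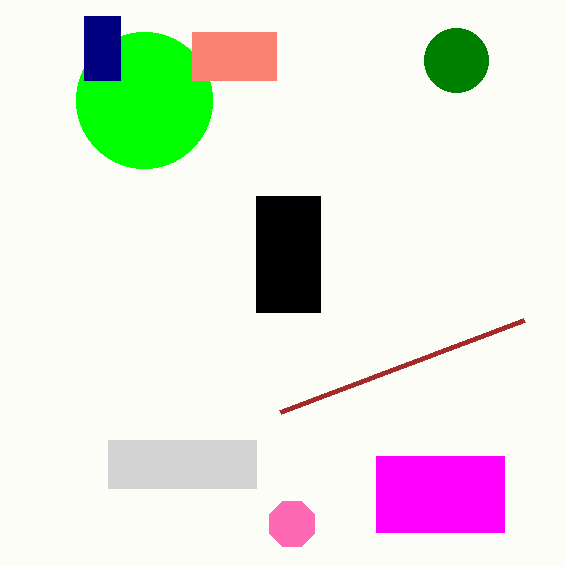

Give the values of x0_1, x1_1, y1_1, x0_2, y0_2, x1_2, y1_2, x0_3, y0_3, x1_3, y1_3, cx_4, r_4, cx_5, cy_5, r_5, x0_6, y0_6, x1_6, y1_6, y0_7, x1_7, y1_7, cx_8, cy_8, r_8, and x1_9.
x0_1 = 376; x1_1 = 504; y1_1 = 532; x0_2 = 256; y0_2 = 196; x1_2 = 320; y1_2 = 312; x0_3 = 108; y0_3 = 440; x1_3 = 256; y1_3 = 488; cx_4 = 292; r_4 = 24; cx_5 = 144; cy_5 = 100; r_5 = 68; x0_6 = 192; y0_6 = 32; x1_6 = 276; y1_6 = 80; y0_7 = 16; x1_7 = 120; y1_7 = 80; cx_8 = 456; cy_8 = 60; r_8 = 32; x1_9 = 280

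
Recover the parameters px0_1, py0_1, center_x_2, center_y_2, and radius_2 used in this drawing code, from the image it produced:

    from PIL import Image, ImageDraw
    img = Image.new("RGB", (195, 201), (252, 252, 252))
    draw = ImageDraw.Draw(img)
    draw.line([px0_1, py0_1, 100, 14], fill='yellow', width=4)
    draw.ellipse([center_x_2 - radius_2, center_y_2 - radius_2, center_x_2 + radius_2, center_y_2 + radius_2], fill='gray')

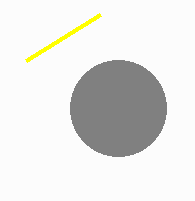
px0_1 = 26; py0_1 = 60; center_x_2 = 118; center_y_2 = 108; radius_2 = 48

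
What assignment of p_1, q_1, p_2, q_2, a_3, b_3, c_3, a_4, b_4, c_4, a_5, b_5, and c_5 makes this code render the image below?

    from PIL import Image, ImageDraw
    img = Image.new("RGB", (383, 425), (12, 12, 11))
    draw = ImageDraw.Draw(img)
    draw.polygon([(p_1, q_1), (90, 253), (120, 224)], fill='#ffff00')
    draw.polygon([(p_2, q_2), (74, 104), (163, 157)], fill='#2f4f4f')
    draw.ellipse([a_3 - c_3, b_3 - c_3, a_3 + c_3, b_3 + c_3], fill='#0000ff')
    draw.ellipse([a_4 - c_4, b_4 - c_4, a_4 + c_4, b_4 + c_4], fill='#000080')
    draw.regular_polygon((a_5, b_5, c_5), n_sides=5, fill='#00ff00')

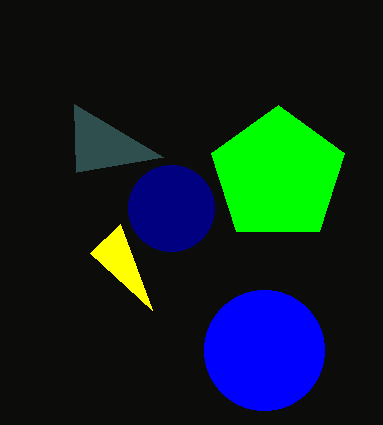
p_1 = 152
q_1 = 310
p_2 = 76
q_2 = 172
a_3 = 264
b_3 = 350
c_3 = 60
a_4 = 171
b_4 = 208
c_4 = 43
a_5 = 278
b_5 = 175
c_5 = 70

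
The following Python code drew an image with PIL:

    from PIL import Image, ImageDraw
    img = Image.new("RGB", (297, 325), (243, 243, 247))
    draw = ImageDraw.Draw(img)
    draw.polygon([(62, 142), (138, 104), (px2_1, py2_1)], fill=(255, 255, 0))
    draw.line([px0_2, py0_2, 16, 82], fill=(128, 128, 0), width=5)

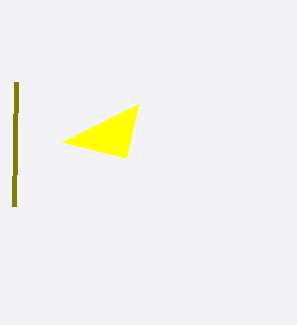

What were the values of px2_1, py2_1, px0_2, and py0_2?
px2_1 = 126
py2_1 = 158
px0_2 = 14
py0_2 = 206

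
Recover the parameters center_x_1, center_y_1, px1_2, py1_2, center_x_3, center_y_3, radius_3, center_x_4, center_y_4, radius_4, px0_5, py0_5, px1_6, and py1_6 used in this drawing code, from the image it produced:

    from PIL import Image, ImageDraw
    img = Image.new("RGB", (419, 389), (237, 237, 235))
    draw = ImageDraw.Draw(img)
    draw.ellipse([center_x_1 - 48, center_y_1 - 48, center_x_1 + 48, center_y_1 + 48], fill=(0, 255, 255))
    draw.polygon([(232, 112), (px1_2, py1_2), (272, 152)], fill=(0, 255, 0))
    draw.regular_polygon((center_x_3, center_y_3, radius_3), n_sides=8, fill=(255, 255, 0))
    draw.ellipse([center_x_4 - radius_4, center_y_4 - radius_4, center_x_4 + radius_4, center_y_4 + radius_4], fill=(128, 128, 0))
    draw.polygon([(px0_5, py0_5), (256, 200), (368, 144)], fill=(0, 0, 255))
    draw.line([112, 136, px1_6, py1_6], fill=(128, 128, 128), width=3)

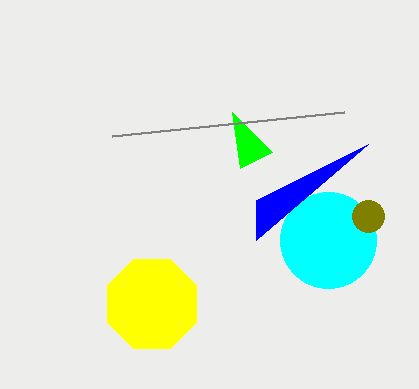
center_x_1 = 328; center_y_1 = 240; px1_2 = 240; py1_2 = 168; center_x_3 = 152; center_y_3 = 304; radius_3 = 48; center_x_4 = 368; center_y_4 = 216; radius_4 = 16; px0_5 = 256; py0_5 = 240; px1_6 = 344; py1_6 = 112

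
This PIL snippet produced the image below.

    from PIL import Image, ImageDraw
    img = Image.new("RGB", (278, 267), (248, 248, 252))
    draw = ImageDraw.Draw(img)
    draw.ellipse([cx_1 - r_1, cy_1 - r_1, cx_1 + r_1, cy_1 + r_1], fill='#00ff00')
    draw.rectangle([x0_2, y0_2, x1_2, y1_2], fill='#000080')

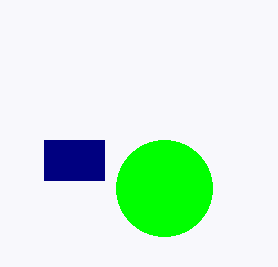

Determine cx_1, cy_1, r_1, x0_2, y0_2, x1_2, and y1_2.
cx_1 = 164
cy_1 = 188
r_1 = 48
x0_2 = 44
y0_2 = 140
x1_2 = 104
y1_2 = 180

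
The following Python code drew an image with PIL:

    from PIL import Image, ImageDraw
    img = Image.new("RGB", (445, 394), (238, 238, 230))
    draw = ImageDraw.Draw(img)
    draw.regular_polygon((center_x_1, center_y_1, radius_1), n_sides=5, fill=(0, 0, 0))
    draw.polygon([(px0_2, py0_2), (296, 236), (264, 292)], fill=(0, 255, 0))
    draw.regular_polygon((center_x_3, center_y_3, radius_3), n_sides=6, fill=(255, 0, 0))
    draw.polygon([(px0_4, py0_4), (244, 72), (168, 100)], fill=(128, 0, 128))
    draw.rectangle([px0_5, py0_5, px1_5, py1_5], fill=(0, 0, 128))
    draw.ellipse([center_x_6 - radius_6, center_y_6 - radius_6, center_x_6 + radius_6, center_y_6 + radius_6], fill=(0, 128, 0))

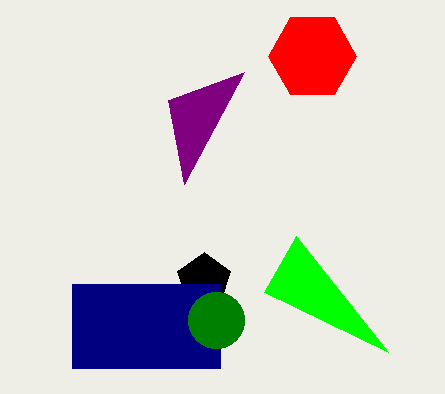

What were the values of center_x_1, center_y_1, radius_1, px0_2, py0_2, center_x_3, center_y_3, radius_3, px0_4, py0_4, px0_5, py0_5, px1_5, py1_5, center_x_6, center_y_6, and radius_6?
center_x_1 = 204; center_y_1 = 280; radius_1 = 28; px0_2 = 388; py0_2 = 352; center_x_3 = 312; center_y_3 = 56; radius_3 = 44; px0_4 = 184; py0_4 = 184; px0_5 = 72; py0_5 = 284; px1_5 = 220; py1_5 = 368; center_x_6 = 216; center_y_6 = 320; radius_6 = 28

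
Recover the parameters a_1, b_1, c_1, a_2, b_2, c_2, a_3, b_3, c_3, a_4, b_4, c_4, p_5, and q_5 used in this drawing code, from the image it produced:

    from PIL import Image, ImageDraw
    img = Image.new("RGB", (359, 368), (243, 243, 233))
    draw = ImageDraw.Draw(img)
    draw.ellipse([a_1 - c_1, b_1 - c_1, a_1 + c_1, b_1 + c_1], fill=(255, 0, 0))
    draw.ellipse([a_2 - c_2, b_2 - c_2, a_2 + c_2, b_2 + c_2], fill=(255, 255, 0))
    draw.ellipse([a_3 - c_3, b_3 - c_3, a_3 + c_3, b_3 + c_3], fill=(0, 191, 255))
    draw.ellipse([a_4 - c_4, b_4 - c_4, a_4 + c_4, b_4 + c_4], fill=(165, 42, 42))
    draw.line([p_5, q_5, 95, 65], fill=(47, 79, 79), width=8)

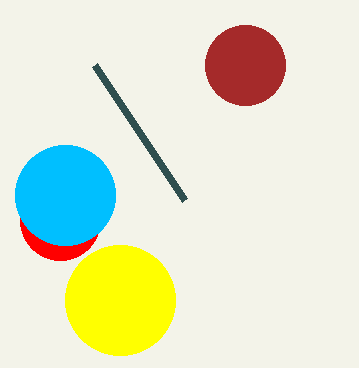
a_1 = 60, b_1 = 220, c_1 = 40, a_2 = 120, b_2 = 300, c_2 = 55, a_3 = 65, b_3 = 195, c_3 = 50, a_4 = 245, b_4 = 65, c_4 = 40, p_5 = 185, q_5 = 200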